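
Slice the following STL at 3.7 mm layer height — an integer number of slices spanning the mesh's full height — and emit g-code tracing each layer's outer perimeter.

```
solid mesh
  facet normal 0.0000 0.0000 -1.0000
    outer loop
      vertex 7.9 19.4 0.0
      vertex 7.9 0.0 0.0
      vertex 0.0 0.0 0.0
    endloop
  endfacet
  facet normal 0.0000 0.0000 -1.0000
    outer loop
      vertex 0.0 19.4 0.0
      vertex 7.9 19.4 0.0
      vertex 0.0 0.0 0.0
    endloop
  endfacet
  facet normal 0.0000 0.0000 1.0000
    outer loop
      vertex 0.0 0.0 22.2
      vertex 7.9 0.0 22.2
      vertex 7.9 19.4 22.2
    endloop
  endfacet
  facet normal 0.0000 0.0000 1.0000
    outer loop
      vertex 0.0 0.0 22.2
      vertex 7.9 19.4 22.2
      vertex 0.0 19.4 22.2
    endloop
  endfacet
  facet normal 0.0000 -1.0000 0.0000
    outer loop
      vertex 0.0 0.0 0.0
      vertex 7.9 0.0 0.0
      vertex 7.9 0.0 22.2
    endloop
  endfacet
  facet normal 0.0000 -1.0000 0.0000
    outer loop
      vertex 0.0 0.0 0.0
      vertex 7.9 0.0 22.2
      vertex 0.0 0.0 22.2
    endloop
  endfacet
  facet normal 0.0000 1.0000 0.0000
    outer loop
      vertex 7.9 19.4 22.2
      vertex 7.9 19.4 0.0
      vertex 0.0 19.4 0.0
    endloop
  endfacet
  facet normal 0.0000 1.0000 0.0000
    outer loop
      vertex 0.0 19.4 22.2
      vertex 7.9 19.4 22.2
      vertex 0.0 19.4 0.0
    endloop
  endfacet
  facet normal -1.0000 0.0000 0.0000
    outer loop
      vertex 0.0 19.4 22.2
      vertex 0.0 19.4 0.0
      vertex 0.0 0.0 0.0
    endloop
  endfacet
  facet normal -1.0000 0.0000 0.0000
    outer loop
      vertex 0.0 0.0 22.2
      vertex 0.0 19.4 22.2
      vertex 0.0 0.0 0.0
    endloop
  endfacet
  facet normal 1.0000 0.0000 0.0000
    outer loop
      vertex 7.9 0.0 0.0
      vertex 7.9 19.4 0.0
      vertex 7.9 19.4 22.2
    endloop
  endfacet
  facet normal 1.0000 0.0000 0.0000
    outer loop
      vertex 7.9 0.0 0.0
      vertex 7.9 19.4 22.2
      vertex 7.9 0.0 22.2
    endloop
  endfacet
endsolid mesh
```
; perimeter-only toolpath
G21 ; units = mm
G90 ; absolute positioning
G28 ; home
; layer 1
G0 Z3.7
G0 X0.0 Y0.0
G1 X7.9 Y0.0
G1 X7.9 Y19.4
G1 X0.0 Y19.4
G1 X0.0 Y0.0
; layer 2
G0 Z7.4
G0 X0.0 Y0.0
G1 X7.9 Y0.0
G1 X7.9 Y19.4
G1 X0.0 Y19.4
G1 X0.0 Y0.0
; layer 3
G0 Z11.1
G0 X0.0 Y0.0
G1 X7.9 Y0.0
G1 X7.9 Y19.4
G1 X0.0 Y19.4
G1 X0.0 Y0.0
; layer 4
G0 Z14.8
G0 X0.0 Y0.0
G1 X7.9 Y0.0
G1 X7.9 Y19.4
G1 X0.0 Y19.4
G1 X0.0 Y0.0
; layer 5
G0 Z18.5
G0 X0.0 Y0.0
G1 X7.9 Y0.0
G1 X7.9 Y19.4
G1 X0.0 Y19.4
G1 X0.0 Y0.0
; layer 6
G0 Z22.2
G0 X0.0 Y0.0
G1 X7.9 Y0.0
G1 X7.9 Y19.4
G1 X0.0 Y19.4
G1 X0.0 Y0.0
M2 ; end

The solid is a rectangular box, roughly 7.9 × 19.4 mm footprint and 22.2 mm tall. Slicing at Δz = 3.7 mm — 6 equal slices spanning the solid's height, so layer i sits at z = i·h/6 — gives 6 non-empty perimeters. Each is a 4-segment closed polygon; G0 lifts to the layer z and rapids to the start vertex, then G1 traces the edges.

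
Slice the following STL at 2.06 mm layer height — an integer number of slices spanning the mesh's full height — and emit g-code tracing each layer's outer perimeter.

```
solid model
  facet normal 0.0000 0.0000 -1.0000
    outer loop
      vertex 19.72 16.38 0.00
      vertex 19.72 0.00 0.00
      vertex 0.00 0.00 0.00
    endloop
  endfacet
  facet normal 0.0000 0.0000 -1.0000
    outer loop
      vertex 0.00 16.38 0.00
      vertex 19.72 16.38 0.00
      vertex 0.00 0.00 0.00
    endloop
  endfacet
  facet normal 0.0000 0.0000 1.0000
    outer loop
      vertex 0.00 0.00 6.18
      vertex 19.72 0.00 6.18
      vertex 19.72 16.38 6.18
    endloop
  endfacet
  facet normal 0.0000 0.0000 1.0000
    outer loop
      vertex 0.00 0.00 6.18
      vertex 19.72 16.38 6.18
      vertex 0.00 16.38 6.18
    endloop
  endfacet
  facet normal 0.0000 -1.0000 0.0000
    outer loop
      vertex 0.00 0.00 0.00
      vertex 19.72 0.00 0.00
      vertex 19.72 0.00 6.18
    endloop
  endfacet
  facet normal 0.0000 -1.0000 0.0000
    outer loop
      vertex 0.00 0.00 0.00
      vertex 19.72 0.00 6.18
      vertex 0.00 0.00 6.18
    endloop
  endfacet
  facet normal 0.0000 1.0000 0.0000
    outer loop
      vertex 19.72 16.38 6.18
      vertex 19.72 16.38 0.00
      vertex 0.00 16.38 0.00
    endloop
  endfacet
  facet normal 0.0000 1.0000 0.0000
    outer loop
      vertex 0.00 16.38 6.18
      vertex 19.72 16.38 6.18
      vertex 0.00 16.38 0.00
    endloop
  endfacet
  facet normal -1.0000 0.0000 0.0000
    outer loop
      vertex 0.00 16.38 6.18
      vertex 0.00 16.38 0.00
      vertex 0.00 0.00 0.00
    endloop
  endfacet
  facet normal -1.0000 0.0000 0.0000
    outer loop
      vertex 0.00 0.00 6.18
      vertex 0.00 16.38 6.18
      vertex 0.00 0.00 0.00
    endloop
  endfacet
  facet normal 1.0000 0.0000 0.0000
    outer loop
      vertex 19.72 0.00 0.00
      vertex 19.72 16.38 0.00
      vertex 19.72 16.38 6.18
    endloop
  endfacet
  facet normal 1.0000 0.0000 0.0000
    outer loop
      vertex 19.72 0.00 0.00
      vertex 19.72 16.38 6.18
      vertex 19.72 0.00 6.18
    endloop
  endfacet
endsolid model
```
; perimeter-only toolpath
G21 ; units = mm
G90 ; absolute positioning
G28 ; home
; layer 1
G0 Z2.06
G0 X0.00 Y0.00
G1 X19.72 Y0.00
G1 X19.72 Y16.38
G1 X0.00 Y16.38
G1 X0.00 Y0.00
; layer 2
G0 Z4.12
G0 X0.00 Y0.00
G1 X19.72 Y0.00
G1 X19.72 Y16.38
G1 X0.00 Y16.38
G1 X0.00 Y0.00
; layer 3
G0 Z6.18
G0 X0.00 Y0.00
G1 X19.72 Y0.00
G1 X19.72 Y16.38
G1 X0.00 Y16.38
G1 X0.00 Y0.00
M2 ; end

The solid is a rectangular box, roughly 19.7 × 16.4 mm footprint and 6.18 mm tall. Slicing at Δz = 2.06 mm — 3 equal slices spanning the solid's height, so layer i sits at z = i·h/3 — gives 3 non-empty perimeters. Each is a 4-segment closed polygon; G0 lifts to the layer z and rapids to the start vertex, then G1 traces the edges.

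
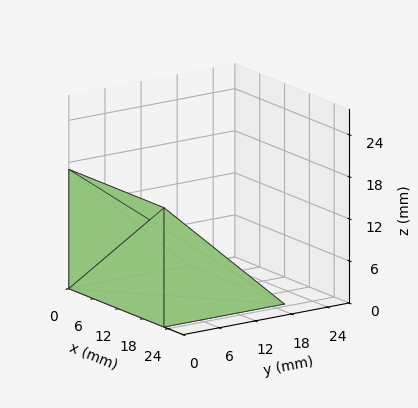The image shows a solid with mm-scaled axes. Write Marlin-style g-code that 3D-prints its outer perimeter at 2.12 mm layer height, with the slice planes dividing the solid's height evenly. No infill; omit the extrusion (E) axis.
Reading the render: the shape is a wedge (ramp): 23 × 20 mm base, rising to 17 mm along the y=0 edge and sloping linearly to z=0 at y=20 (dimensions read to the nearest mm from the axis ticks). For the g-code, the solid's height is divided into equal slices at the stated Δz and each level perimeter traced with G1 moves after a G0 lift.

; perimeter-only toolpath
G21 ; units = mm
G90 ; absolute positioning
G28 ; home
; layer 1
G0 Z2.12
G0 X0.00 Y0.00
G1 X23.00 Y0.00
G1 X23.00 Y17.50
G1 X0.00 Y17.50
G1 X0.00 Y0.00
; layer 2
G0 Z4.25
G0 X0.00 Y0.00
G1 X23.00 Y0.00
G1 X23.00 Y15.00
G1 X0.00 Y15.00
G1 X0.00 Y0.00
; layer 3
G0 Z6.38
G0 X0.00 Y0.00
G1 X23.00 Y0.00
G1 X23.00 Y12.50
G1 X0.00 Y12.50
G1 X0.00 Y0.00
; layer 4
G0 Z8.50
G0 X0.00 Y0.00
G1 X23.00 Y0.00
G1 X23.00 Y10.00
G1 X0.00 Y10.00
G1 X0.00 Y0.00
; layer 5
G0 Z10.62
G0 X0.00 Y0.00
G1 X23.00 Y0.00
G1 X23.00 Y7.50
G1 X0.00 Y7.50
G1 X0.00 Y0.00
; layer 6
G0 Z12.75
G0 X0.00 Y0.00
G1 X23.00 Y0.00
G1 X23.00 Y5.00
G1 X0.00 Y5.00
G1 X0.00 Y0.00
; layer 7
G0 Z14.88
G0 X0.00 Y0.00
G1 X23.00 Y0.00
G1 X23.00 Y2.50
G1 X0.00 Y2.50
G1 X0.00 Y0.00
M2 ; end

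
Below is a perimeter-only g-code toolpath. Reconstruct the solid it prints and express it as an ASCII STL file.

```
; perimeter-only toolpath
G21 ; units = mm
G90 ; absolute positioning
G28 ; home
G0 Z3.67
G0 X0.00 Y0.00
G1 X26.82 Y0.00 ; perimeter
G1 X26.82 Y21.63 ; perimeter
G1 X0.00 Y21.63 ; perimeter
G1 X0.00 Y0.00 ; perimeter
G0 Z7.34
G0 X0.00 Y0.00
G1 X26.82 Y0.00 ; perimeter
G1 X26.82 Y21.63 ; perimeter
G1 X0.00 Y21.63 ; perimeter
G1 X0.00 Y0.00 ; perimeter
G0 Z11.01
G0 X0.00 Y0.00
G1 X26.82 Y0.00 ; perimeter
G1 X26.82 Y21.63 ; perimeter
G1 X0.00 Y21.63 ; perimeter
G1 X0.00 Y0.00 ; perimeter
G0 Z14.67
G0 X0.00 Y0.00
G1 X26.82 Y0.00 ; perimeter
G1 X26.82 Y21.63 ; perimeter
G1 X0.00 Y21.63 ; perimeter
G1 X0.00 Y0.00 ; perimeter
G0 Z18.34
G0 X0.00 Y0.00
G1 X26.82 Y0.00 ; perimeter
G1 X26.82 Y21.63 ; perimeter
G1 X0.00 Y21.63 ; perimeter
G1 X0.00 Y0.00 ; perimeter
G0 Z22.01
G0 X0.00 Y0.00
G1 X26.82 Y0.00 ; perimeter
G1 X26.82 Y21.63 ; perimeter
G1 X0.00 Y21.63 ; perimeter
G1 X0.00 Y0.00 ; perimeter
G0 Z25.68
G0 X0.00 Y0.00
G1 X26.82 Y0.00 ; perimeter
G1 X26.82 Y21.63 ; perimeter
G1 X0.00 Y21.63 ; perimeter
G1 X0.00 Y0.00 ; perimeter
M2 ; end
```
solid part
  facet normal 0.0000 0.0000 -1.0000
    outer loop
      vertex 26.82 21.63 0.00
      vertex 26.82 0.00 0.00
      vertex 0.00 0.00 0.00
    endloop
  endfacet
  facet normal 0.0000 0.0000 -1.0000
    outer loop
      vertex 0.00 21.63 0.00
      vertex 26.82 21.63 0.00
      vertex 0.00 0.00 0.00
    endloop
  endfacet
  facet normal 0.0000 0.0000 1.0000
    outer loop
      vertex 0.00 0.00 25.68
      vertex 26.82 0.00 25.68
      vertex 26.82 21.63 25.68
    endloop
  endfacet
  facet normal 0.0000 0.0000 1.0000
    outer loop
      vertex 0.00 0.00 25.68
      vertex 26.82 21.63 25.68
      vertex 0.00 21.63 25.68
    endloop
  endfacet
  facet normal 0.0000 -1.0000 0.0000
    outer loop
      vertex 0.00 0.00 0.00
      vertex 26.82 0.00 0.00
      vertex 26.82 0.00 25.68
    endloop
  endfacet
  facet normal 0.0000 -1.0000 0.0000
    outer loop
      vertex 0.00 0.00 0.00
      vertex 26.82 0.00 25.68
      vertex 0.00 0.00 25.68
    endloop
  endfacet
  facet normal 0.0000 1.0000 0.0000
    outer loop
      vertex 26.82 21.63 25.68
      vertex 26.82 21.63 0.00
      vertex 0.00 21.63 0.00
    endloop
  endfacet
  facet normal 0.0000 1.0000 0.0000
    outer loop
      vertex 0.00 21.63 25.68
      vertex 26.82 21.63 25.68
      vertex 0.00 21.63 0.00
    endloop
  endfacet
  facet normal -1.0000 0.0000 0.0000
    outer loop
      vertex 0.00 21.63 25.68
      vertex 0.00 21.63 0.00
      vertex 0.00 0.00 0.00
    endloop
  endfacet
  facet normal -1.0000 0.0000 0.0000
    outer loop
      vertex 0.00 0.00 25.68
      vertex 0.00 21.63 25.68
      vertex 0.00 0.00 0.00
    endloop
  endfacet
  facet normal 1.0000 0.0000 0.0000
    outer loop
      vertex 26.82 0.00 0.00
      vertex 26.82 21.63 0.00
      vertex 26.82 21.63 25.68
    endloop
  endfacet
  facet normal 1.0000 0.0000 0.0000
    outer loop
      vertex 26.82 0.00 0.00
      vertex 26.82 21.63 25.68
      vertex 26.82 0.00 25.68
    endloop
  endfacet
endsolid part

The G0 Z moves step by Δz≈3.67 mm. Every layer's G1 loop is the same polygon, so the solid is a straight extrusion of it from z=0 to z≈25.7. Closing with flat bottom and top caps and triangulating gives 12 facets — a rectangular box, roughly 26.8 × 21.6 mm footprint and 25.7 mm tall.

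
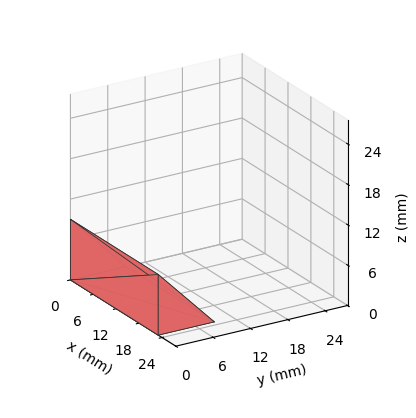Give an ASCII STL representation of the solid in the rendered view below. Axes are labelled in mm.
Reading the render: the shape is a wedge (ramp): 23 × 9 mm base, rising to 9 mm along the y=0 edge and sloping linearly to z=0 at y=9 (dimensions read to the nearest mm from the axis ticks). For the STL, each face is triangulated and given an outward normal.

solid part
  facet normal 0.0000 0.0000 -1.0000
    outer loop
      vertex 23.000 9.000 0.000
      vertex 23.000 0.000 0.000
      vertex 0.000 0.000 0.000
    endloop
  endfacet
  facet normal 0.0000 0.0000 -1.0000
    outer loop
      vertex 0.000 9.000 0.000
      vertex 23.000 9.000 0.000
      vertex 0.000 0.000 0.000
    endloop
  endfacet
  facet normal 0.0000 -1.0000 0.0000
    outer loop
      vertex 0.000 0.000 0.000
      vertex 23.000 0.000 0.000
      vertex 23.000 0.000 9.000
    endloop
  endfacet
  facet normal 0.0000 -1.0000 0.0000
    outer loop
      vertex 0.000 0.000 0.000
      vertex 23.000 0.000 9.000
      vertex 0.000 0.000 9.000
    endloop
  endfacet
  facet normal 0.0000 0.7071 0.7071
    outer loop
      vertex 0.000 0.000 9.000
      vertex 23.000 0.000 9.000
      vertex 23.000 9.000 0.000
    endloop
  endfacet
  facet normal 0.0000 0.7071 0.7071
    outer loop
      vertex 0.000 0.000 9.000
      vertex 23.000 9.000 0.000
      vertex 0.000 9.000 0.000
    endloop
  endfacet
  facet normal -1.0000 0.0000 0.0000
    outer loop
      vertex 0.000 0.000 9.000
      vertex 0.000 9.000 0.000
      vertex 0.000 0.000 0.000
    endloop
  endfacet
  facet normal 1.0000 0.0000 0.0000
    outer loop
      vertex 23.000 0.000 0.000
      vertex 23.000 9.000 0.000
      vertex 23.000 0.000 9.000
    endloop
  endfacet
endsolid part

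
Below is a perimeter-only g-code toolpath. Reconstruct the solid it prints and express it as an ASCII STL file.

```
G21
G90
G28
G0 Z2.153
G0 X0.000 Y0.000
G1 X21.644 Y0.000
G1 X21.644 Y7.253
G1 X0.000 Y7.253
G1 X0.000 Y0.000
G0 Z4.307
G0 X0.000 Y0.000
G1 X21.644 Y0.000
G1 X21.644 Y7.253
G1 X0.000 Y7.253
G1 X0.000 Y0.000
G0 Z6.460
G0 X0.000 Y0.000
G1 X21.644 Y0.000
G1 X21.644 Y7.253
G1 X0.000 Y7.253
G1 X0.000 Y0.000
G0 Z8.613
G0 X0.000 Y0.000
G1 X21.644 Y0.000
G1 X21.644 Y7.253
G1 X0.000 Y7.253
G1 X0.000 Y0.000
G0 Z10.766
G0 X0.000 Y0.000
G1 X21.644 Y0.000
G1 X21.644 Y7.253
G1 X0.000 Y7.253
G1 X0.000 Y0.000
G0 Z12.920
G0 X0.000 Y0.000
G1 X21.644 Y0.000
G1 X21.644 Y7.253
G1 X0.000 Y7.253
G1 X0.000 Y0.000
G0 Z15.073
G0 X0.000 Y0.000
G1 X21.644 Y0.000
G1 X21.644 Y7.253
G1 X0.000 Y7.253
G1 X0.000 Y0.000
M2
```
solid part
  facet normal 0.0000 0.0000 -1.0000
    outer loop
      vertex 21.644 7.253 0.000
      vertex 21.644 0.000 0.000
      vertex 0.000 0.000 0.000
    endloop
  endfacet
  facet normal 0.0000 0.0000 -1.0000
    outer loop
      vertex 0.000 7.253 0.000
      vertex 21.644 7.253 0.000
      vertex 0.000 0.000 0.000
    endloop
  endfacet
  facet normal 0.0000 0.0000 1.0000
    outer loop
      vertex 0.000 0.000 15.073
      vertex 21.644 0.000 15.073
      vertex 21.644 7.253 15.073
    endloop
  endfacet
  facet normal 0.0000 0.0000 1.0000
    outer loop
      vertex 0.000 0.000 15.073
      vertex 21.644 7.253 15.073
      vertex 0.000 7.253 15.073
    endloop
  endfacet
  facet normal 0.0000 -1.0000 0.0000
    outer loop
      vertex 0.000 0.000 0.000
      vertex 21.644 0.000 0.000
      vertex 21.644 0.000 15.073
    endloop
  endfacet
  facet normal 0.0000 -1.0000 0.0000
    outer loop
      vertex 0.000 0.000 0.000
      vertex 21.644 0.000 15.073
      vertex 0.000 0.000 15.073
    endloop
  endfacet
  facet normal 0.0000 1.0000 0.0000
    outer loop
      vertex 21.644 7.253 15.073
      vertex 21.644 7.253 0.000
      vertex 0.000 7.253 0.000
    endloop
  endfacet
  facet normal 0.0000 1.0000 0.0000
    outer loop
      vertex 0.000 7.253 15.073
      vertex 21.644 7.253 15.073
      vertex 0.000 7.253 0.000
    endloop
  endfacet
  facet normal -1.0000 0.0000 0.0000
    outer loop
      vertex 0.000 7.253 15.073
      vertex 0.000 7.253 0.000
      vertex 0.000 0.000 0.000
    endloop
  endfacet
  facet normal -1.0000 0.0000 0.0000
    outer loop
      vertex 0.000 0.000 15.073
      vertex 0.000 7.253 15.073
      vertex 0.000 0.000 0.000
    endloop
  endfacet
  facet normal 1.0000 0.0000 0.0000
    outer loop
      vertex 21.644 0.000 0.000
      vertex 21.644 7.253 0.000
      vertex 21.644 7.253 15.073
    endloop
  endfacet
  facet normal 1.0000 0.0000 0.0000
    outer loop
      vertex 21.644 0.000 0.000
      vertex 21.644 7.253 15.073
      vertex 21.644 0.000 15.073
    endloop
  endfacet
endsolid part

The G0 Z moves step by Δz≈2.153 mm. Every layer's G1 loop is the same polygon, so the solid is a straight extrusion of it from z=0 to z≈15.1. Closing with flat bottom and top caps and triangulating gives 12 facets — a rectangular box, roughly 21.6 × 7.25 mm footprint and 15.1 mm tall.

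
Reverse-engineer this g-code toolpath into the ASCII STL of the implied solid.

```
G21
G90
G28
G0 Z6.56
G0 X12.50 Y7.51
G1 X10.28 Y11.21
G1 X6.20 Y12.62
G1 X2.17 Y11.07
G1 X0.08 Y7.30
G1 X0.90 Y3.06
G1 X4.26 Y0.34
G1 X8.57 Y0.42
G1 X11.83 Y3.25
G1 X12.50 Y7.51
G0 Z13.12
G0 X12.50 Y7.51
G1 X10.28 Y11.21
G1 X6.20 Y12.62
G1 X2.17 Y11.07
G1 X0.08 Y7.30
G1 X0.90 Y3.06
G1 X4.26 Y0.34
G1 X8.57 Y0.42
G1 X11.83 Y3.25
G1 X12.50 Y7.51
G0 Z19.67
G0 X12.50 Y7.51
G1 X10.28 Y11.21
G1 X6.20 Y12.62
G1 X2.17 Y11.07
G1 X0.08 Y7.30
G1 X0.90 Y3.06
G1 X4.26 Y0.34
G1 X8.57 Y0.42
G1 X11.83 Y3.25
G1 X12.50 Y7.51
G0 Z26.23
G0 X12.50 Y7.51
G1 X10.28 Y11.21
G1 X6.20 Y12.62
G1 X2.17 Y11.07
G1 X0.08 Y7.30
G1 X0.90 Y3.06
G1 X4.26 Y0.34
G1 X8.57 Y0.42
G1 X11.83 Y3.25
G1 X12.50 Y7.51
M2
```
solid part
  facet normal 0.0000 0.0000 -1.0000
    outer loop
      vertex 6.20 12.62 0.00
      vertex 10.28 11.21 0.00
      vertex 12.50 7.51 0.00
    endloop
  endfacet
  facet normal 0.0000 0.0000 -1.0000
    outer loop
      vertex 2.17 11.07 0.00
      vertex 6.20 12.62 0.00
      vertex 12.50 7.51 0.00
    endloop
  endfacet
  facet normal 0.0000 0.0000 -1.0000
    outer loop
      vertex 0.08 7.30 0.00
      vertex 2.17 11.07 0.00
      vertex 12.50 7.51 0.00
    endloop
  endfacet
  facet normal 0.0000 0.0000 -1.0000
    outer loop
      vertex 0.90 3.06 0.00
      vertex 0.08 7.30 0.00
      vertex 12.50 7.51 0.00
    endloop
  endfacet
  facet normal 0.0000 0.0000 -1.0000
    outer loop
      vertex 4.26 0.34 0.00
      vertex 0.90 3.06 0.00
      vertex 12.50 7.51 0.00
    endloop
  endfacet
  facet normal 0.0000 0.0000 -1.0000
    outer loop
      vertex 8.57 0.42 0.00
      vertex 4.26 0.34 0.00
      vertex 12.50 7.51 0.00
    endloop
  endfacet
  facet normal 0.0000 0.0000 -1.0000
    outer loop
      vertex 11.83 3.25 0.00
      vertex 8.57 0.42 0.00
      vertex 12.50 7.51 0.00
    endloop
  endfacet
  facet normal 0.0000 0.0000 1.0000
    outer loop
      vertex 12.50 7.51 26.23
      vertex 10.28 11.21 26.23
      vertex 6.20 12.62 26.23
    endloop
  endfacet
  facet normal 0.0000 0.0000 1.0000
    outer loop
      vertex 12.50 7.51 26.23
      vertex 6.20 12.62 26.23
      vertex 2.17 11.07 26.23
    endloop
  endfacet
  facet normal 0.0000 0.0000 1.0000
    outer loop
      vertex 12.50 7.51 26.23
      vertex 2.17 11.07 26.23
      vertex 0.08 7.30 26.23
    endloop
  endfacet
  facet normal 0.0000 0.0000 1.0000
    outer loop
      vertex 12.50 7.51 26.23
      vertex 0.08 7.30 26.23
      vertex 0.90 3.06 26.23
    endloop
  endfacet
  facet normal 0.0000 0.0000 1.0000
    outer loop
      vertex 12.50 7.51 26.23
      vertex 0.90 3.06 26.23
      vertex 4.26 0.34 26.23
    endloop
  endfacet
  facet normal 0.0000 0.0000 1.0000
    outer loop
      vertex 12.50 7.51 26.23
      vertex 4.26 0.34 26.23
      vertex 8.57 0.42 26.23
    endloop
  endfacet
  facet normal 0.0000 0.0000 1.0000
    outer loop
      vertex 12.50 7.51 26.23
      vertex 8.57 0.42 26.23
      vertex 11.83 3.25 26.23
    endloop
  endfacet
  facet normal 0.8575 0.5145 0.0000
    outer loop
      vertex 12.50 7.51 0.00
      vertex 10.28 11.21 0.00
      vertex 10.28 11.21 26.23
    endloop
  endfacet
  facet normal 0.8575 0.5145 0.0000
    outer loop
      vertex 12.50 7.51 0.00
      vertex 10.28 11.21 26.23
      vertex 12.50 7.51 26.23
    endloop
  endfacet
  facet normal 0.3266 0.9452 0.0000
    outer loop
      vertex 10.28 11.21 0.00
      vertex 6.20 12.62 0.00
      vertex 6.20 12.62 26.23
    endloop
  endfacet
  facet normal 0.3266 0.9452 0.0000
    outer loop
      vertex 10.28 11.21 0.00
      vertex 6.20 12.62 26.23
      vertex 10.28 11.21 26.23
    endloop
  endfacet
  facet normal -0.3590 0.9333 0.0000
    outer loop
      vertex 6.20 12.62 0.00
      vertex 2.17 11.07 0.00
      vertex 2.17 11.07 26.23
    endloop
  endfacet
  facet normal -0.3590 0.9333 0.0000
    outer loop
      vertex 6.20 12.62 0.00
      vertex 2.17 11.07 26.23
      vertex 6.20 12.62 26.23
    endloop
  endfacet
  facet normal -0.8746 0.4849 0.0000
    outer loop
      vertex 2.17 11.07 0.00
      vertex 0.08 7.30 0.00
      vertex 0.08 7.30 26.23
    endloop
  endfacet
  facet normal -0.8746 0.4849 0.0000
    outer loop
      vertex 2.17 11.07 0.00
      vertex 0.08 7.30 26.23
      vertex 2.17 11.07 26.23
    endloop
  endfacet
  facet normal -0.9818 -0.1899 0.0000
    outer loop
      vertex 0.08 7.30 0.00
      vertex 0.90 3.06 0.00
      vertex 0.90 3.06 26.23
    endloop
  endfacet
  facet normal -0.9818 -0.1899 0.0000
    outer loop
      vertex 0.08 7.30 0.00
      vertex 0.90 3.06 26.23
      vertex 0.08 7.30 26.23
    endloop
  endfacet
  facet normal -0.6292 -0.7772 0.0000
    outer loop
      vertex 0.90 3.06 0.00
      vertex 4.26 0.34 0.00
      vertex 4.26 0.34 26.23
    endloop
  endfacet
  facet normal -0.6292 -0.7772 0.0000
    outer loop
      vertex 0.90 3.06 0.00
      vertex 4.26 0.34 26.23
      vertex 0.90 3.06 26.23
    endloop
  endfacet
  facet normal 0.0186 -0.9998 0.0000
    outer loop
      vertex 4.26 0.34 0.00
      vertex 8.57 0.42 0.00
      vertex 8.57 0.42 26.23
    endloop
  endfacet
  facet normal 0.0186 -0.9998 0.0000
    outer loop
      vertex 4.26 0.34 0.00
      vertex 8.57 0.42 26.23
      vertex 4.26 0.34 26.23
    endloop
  endfacet
  facet normal 0.6555 -0.7552 0.0000
    outer loop
      vertex 8.57 0.42 0.00
      vertex 11.83 3.25 0.00
      vertex 11.83 3.25 26.23
    endloop
  endfacet
  facet normal 0.6555 -0.7552 0.0000
    outer loop
      vertex 8.57 0.42 0.00
      vertex 11.83 3.25 26.23
      vertex 8.57 0.42 26.23
    endloop
  endfacet
  facet normal 0.9879 -0.1554 0.0000
    outer loop
      vertex 11.83 3.25 0.00
      vertex 12.50 7.51 0.00
      vertex 12.50 7.51 26.23
    endloop
  endfacet
  facet normal 0.9879 -0.1554 0.0000
    outer loop
      vertex 11.83 3.25 0.00
      vertex 12.50 7.51 26.23
      vertex 11.83 3.25 26.23
    endloop
  endfacet
endsolid part

The G0 Z moves step by Δz≈6.56 mm. Every layer's G1 loop is the same polygon, so the solid is a straight extrusion of it from z=0 to z≈26.2. Closing with flat bottom and top caps and triangulating gives 32 facets — a regular 9-sided prism (a cylinder approximated with 9 flat sides), circumscribed radius ≈ 6.31 mm, height ≈ 26.2 mm.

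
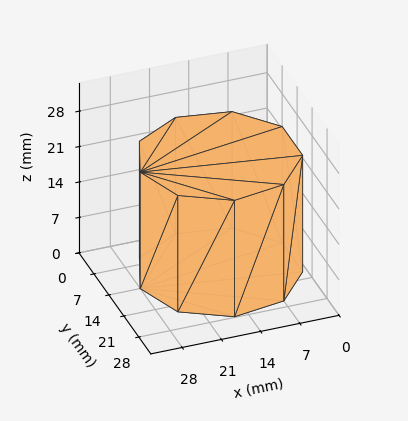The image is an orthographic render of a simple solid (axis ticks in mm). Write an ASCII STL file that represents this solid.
Reading the render: the shape is a regular 9-sided prism (a cylinder approximated with 9 flat sides), circumscribed radius ≈ 14 mm, height ≈ 23 mm (dimensions read to the nearest mm from the axis ticks). For the STL, each face is triangulated and given an outward normal.

solid part
  facet normal 0.0000 0.0000 -1.0000
    outer loop
      vertex 16.43 27.79 0.00
      vertex 24.72 23.00 0.00
      vertex 28.00 14.00 0.00
    endloop
  endfacet
  facet normal 0.0000 0.0000 -1.0000
    outer loop
      vertex 7.00 26.12 0.00
      vertex 16.43 27.79 0.00
      vertex 28.00 14.00 0.00
    endloop
  endfacet
  facet normal 0.0000 0.0000 -1.0000
    outer loop
      vertex 0.84 18.79 0.00
      vertex 7.00 26.12 0.00
      vertex 28.00 14.00 0.00
    endloop
  endfacet
  facet normal 0.0000 0.0000 -1.0000
    outer loop
      vertex 0.84 9.21 0.00
      vertex 0.84 18.79 0.00
      vertex 28.00 14.00 0.00
    endloop
  endfacet
  facet normal 0.0000 0.0000 -1.0000
    outer loop
      vertex 7.00 1.88 0.00
      vertex 0.84 9.21 0.00
      vertex 28.00 14.00 0.00
    endloop
  endfacet
  facet normal 0.0000 0.0000 -1.0000
    outer loop
      vertex 16.43 0.21 0.00
      vertex 7.00 1.88 0.00
      vertex 28.00 14.00 0.00
    endloop
  endfacet
  facet normal 0.0000 0.0000 -1.0000
    outer loop
      vertex 24.72 5.00 0.00
      vertex 16.43 0.21 0.00
      vertex 28.00 14.00 0.00
    endloop
  endfacet
  facet normal 0.0000 0.0000 1.0000
    outer loop
      vertex 28.00 14.00 23.00
      vertex 24.72 23.00 23.00
      vertex 16.43 27.79 23.00
    endloop
  endfacet
  facet normal 0.0000 0.0000 1.0000
    outer loop
      vertex 28.00 14.00 23.00
      vertex 16.43 27.79 23.00
      vertex 7.00 26.12 23.00
    endloop
  endfacet
  facet normal 0.0000 0.0000 1.0000
    outer loop
      vertex 28.00 14.00 23.00
      vertex 7.00 26.12 23.00
      vertex 0.84 18.79 23.00
    endloop
  endfacet
  facet normal 0.0000 0.0000 1.0000
    outer loop
      vertex 28.00 14.00 23.00
      vertex 0.84 18.79 23.00
      vertex 0.84 9.21 23.00
    endloop
  endfacet
  facet normal 0.0000 0.0000 1.0000
    outer loop
      vertex 28.00 14.00 23.00
      vertex 0.84 9.21 23.00
      vertex 7.00 1.88 23.00
    endloop
  endfacet
  facet normal 0.0000 0.0000 1.0000
    outer loop
      vertex 28.00 14.00 23.00
      vertex 7.00 1.88 23.00
      vertex 16.43 0.21 23.00
    endloop
  endfacet
  facet normal 0.0000 0.0000 1.0000
    outer loop
      vertex 28.00 14.00 23.00
      vertex 16.43 0.21 23.00
      vertex 24.72 5.00 23.00
    endloop
  endfacet
  facet normal 0.9395 0.3424 0.0000
    outer loop
      vertex 28.00 14.00 0.00
      vertex 24.72 23.00 0.00
      vertex 24.72 23.00 23.00
    endloop
  endfacet
  facet normal 0.9395 0.3424 0.0000
    outer loop
      vertex 28.00 14.00 0.00
      vertex 24.72 23.00 23.00
      vertex 28.00 14.00 23.00
    endloop
  endfacet
  facet normal 0.5003 0.8659 0.0000
    outer loop
      vertex 24.72 23.00 0.00
      vertex 16.43 27.79 0.00
      vertex 16.43 27.79 23.00
    endloop
  endfacet
  facet normal 0.5003 0.8659 0.0000
    outer loop
      vertex 24.72 23.00 0.00
      vertex 16.43 27.79 23.00
      vertex 24.72 23.00 23.00
    endloop
  endfacet
  facet normal -0.1744 0.9847 0.0000
    outer loop
      vertex 16.43 27.79 0.00
      vertex 7.00 26.12 0.00
      vertex 7.00 26.12 23.00
    endloop
  endfacet
  facet normal -0.1744 0.9847 0.0000
    outer loop
      vertex 16.43 27.79 0.00
      vertex 7.00 26.12 23.00
      vertex 16.43 27.79 23.00
    endloop
  endfacet
  facet normal -0.7656 0.6434 0.0000
    outer loop
      vertex 7.00 26.12 0.00
      vertex 0.84 18.79 0.00
      vertex 0.84 18.79 23.00
    endloop
  endfacet
  facet normal -0.7656 0.6434 0.0000
    outer loop
      vertex 7.00 26.12 0.00
      vertex 0.84 18.79 23.00
      vertex 7.00 26.12 23.00
    endloop
  endfacet
  facet normal -1.0000 0.0000 0.0000
    outer loop
      vertex 0.84 18.79 0.00
      vertex 0.84 9.21 0.00
      vertex 0.84 9.21 23.00
    endloop
  endfacet
  facet normal -1.0000 0.0000 0.0000
    outer loop
      vertex 0.84 18.79 0.00
      vertex 0.84 9.21 23.00
      vertex 0.84 18.79 23.00
    endloop
  endfacet
  facet normal -0.7656 -0.6434 0.0000
    outer loop
      vertex 0.84 9.21 0.00
      vertex 7.00 1.88 0.00
      vertex 7.00 1.88 23.00
    endloop
  endfacet
  facet normal -0.7656 -0.6434 0.0000
    outer loop
      vertex 0.84 9.21 0.00
      vertex 7.00 1.88 23.00
      vertex 0.84 9.21 23.00
    endloop
  endfacet
  facet normal -0.1744 -0.9847 0.0000
    outer loop
      vertex 7.00 1.88 0.00
      vertex 16.43 0.21 0.00
      vertex 16.43 0.21 23.00
    endloop
  endfacet
  facet normal -0.1744 -0.9847 0.0000
    outer loop
      vertex 7.00 1.88 0.00
      vertex 16.43 0.21 23.00
      vertex 7.00 1.88 23.00
    endloop
  endfacet
  facet normal 0.5003 -0.8659 0.0000
    outer loop
      vertex 16.43 0.21 0.00
      vertex 24.72 5.00 0.00
      vertex 24.72 5.00 23.00
    endloop
  endfacet
  facet normal 0.5003 -0.8659 0.0000
    outer loop
      vertex 16.43 0.21 0.00
      vertex 24.72 5.00 23.00
      vertex 16.43 0.21 23.00
    endloop
  endfacet
  facet normal 0.9395 -0.3424 0.0000
    outer loop
      vertex 24.72 5.00 0.00
      vertex 28.00 14.00 0.00
      vertex 28.00 14.00 23.00
    endloop
  endfacet
  facet normal 0.9395 -0.3424 0.0000
    outer loop
      vertex 24.72 5.00 0.00
      vertex 28.00 14.00 23.00
      vertex 24.72 5.00 23.00
    endloop
  endfacet
endsolid part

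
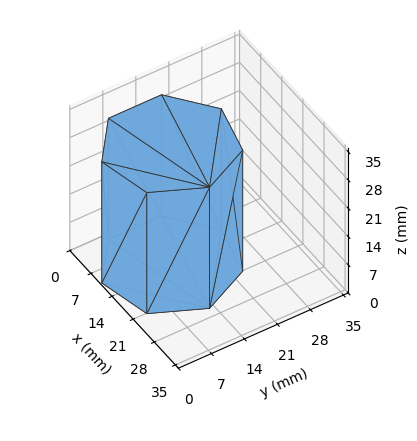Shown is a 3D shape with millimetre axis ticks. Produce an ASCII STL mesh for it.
Reading the render: the shape is a regular 7-sided prism (a cylinder approximated with 7 flat sides), circumscribed radius ≈ 13 mm, height ≈ 30 mm (dimensions read to the nearest mm from the axis ticks). For the STL, each face is triangulated and given an outward normal.

solid part
  facet normal 0.0000 0.0000 -1.0000
    outer loop
      vertex 10.107 25.674 0.000
      vertex 21.105 23.164 0.000
      vertex 26.000 13.000 0.000
    endloop
  endfacet
  facet normal 0.0000 0.0000 -1.0000
    outer loop
      vertex 1.287 18.640 0.000
      vertex 10.107 25.674 0.000
      vertex 26.000 13.000 0.000
    endloop
  endfacet
  facet normal 0.0000 0.0000 -1.0000
    outer loop
      vertex 1.287 7.360 0.000
      vertex 1.287 18.640 0.000
      vertex 26.000 13.000 0.000
    endloop
  endfacet
  facet normal 0.0000 0.0000 -1.0000
    outer loop
      vertex 10.107 0.326 0.000
      vertex 1.287 7.360 0.000
      vertex 26.000 13.000 0.000
    endloop
  endfacet
  facet normal 0.0000 0.0000 -1.0000
    outer loop
      vertex 21.105 2.836 0.000
      vertex 10.107 0.326 0.000
      vertex 26.000 13.000 0.000
    endloop
  endfacet
  facet normal 0.0000 0.0000 1.0000
    outer loop
      vertex 26.000 13.000 30.000
      vertex 21.105 23.164 30.000
      vertex 10.107 25.674 30.000
    endloop
  endfacet
  facet normal 0.0000 0.0000 1.0000
    outer loop
      vertex 26.000 13.000 30.000
      vertex 10.107 25.674 30.000
      vertex 1.287 18.640 30.000
    endloop
  endfacet
  facet normal 0.0000 0.0000 1.0000
    outer loop
      vertex 26.000 13.000 30.000
      vertex 1.287 18.640 30.000
      vertex 1.287 7.360 30.000
    endloop
  endfacet
  facet normal 0.0000 0.0000 1.0000
    outer loop
      vertex 26.000 13.000 30.000
      vertex 1.287 7.360 30.000
      vertex 10.107 0.326 30.000
    endloop
  endfacet
  facet normal 0.0000 0.0000 1.0000
    outer loop
      vertex 26.000 13.000 30.000
      vertex 10.107 0.326 30.000
      vertex 21.105 2.836 30.000
    endloop
  endfacet
  facet normal 0.9010 0.4339 0.0000
    outer loop
      vertex 26.000 13.000 0.000
      vertex 21.105 23.164 0.000
      vertex 21.105 23.164 30.000
    endloop
  endfacet
  facet normal 0.9010 0.4339 0.0000
    outer loop
      vertex 26.000 13.000 0.000
      vertex 21.105 23.164 30.000
      vertex 26.000 13.000 30.000
    endloop
  endfacet
  facet normal 0.2225 0.9749 0.0000
    outer loop
      vertex 21.105 23.164 0.000
      vertex 10.107 25.674 0.000
      vertex 10.107 25.674 30.000
    endloop
  endfacet
  facet normal 0.2225 0.9749 0.0000
    outer loop
      vertex 21.105 23.164 0.000
      vertex 10.107 25.674 30.000
      vertex 21.105 23.164 30.000
    endloop
  endfacet
  facet normal -0.6235 0.7818 0.0000
    outer loop
      vertex 10.107 25.674 0.000
      vertex 1.287 18.640 0.000
      vertex 1.287 18.640 30.000
    endloop
  endfacet
  facet normal -0.6235 0.7818 0.0000
    outer loop
      vertex 10.107 25.674 0.000
      vertex 1.287 18.640 30.000
      vertex 10.107 25.674 30.000
    endloop
  endfacet
  facet normal -1.0000 0.0000 0.0000
    outer loop
      vertex 1.287 18.640 0.000
      vertex 1.287 7.360 0.000
      vertex 1.287 7.360 30.000
    endloop
  endfacet
  facet normal -1.0000 0.0000 0.0000
    outer loop
      vertex 1.287 18.640 0.000
      vertex 1.287 7.360 30.000
      vertex 1.287 18.640 30.000
    endloop
  endfacet
  facet normal -0.6235 -0.7818 0.0000
    outer loop
      vertex 1.287 7.360 0.000
      vertex 10.107 0.326 0.000
      vertex 10.107 0.326 30.000
    endloop
  endfacet
  facet normal -0.6235 -0.7818 0.0000
    outer loop
      vertex 1.287 7.360 0.000
      vertex 10.107 0.326 30.000
      vertex 1.287 7.360 30.000
    endloop
  endfacet
  facet normal 0.2225 -0.9749 0.0000
    outer loop
      vertex 10.107 0.326 0.000
      vertex 21.105 2.836 0.000
      vertex 21.105 2.836 30.000
    endloop
  endfacet
  facet normal 0.2225 -0.9749 0.0000
    outer loop
      vertex 10.107 0.326 0.000
      vertex 21.105 2.836 30.000
      vertex 10.107 0.326 30.000
    endloop
  endfacet
  facet normal 0.9010 -0.4339 0.0000
    outer loop
      vertex 21.105 2.836 0.000
      vertex 26.000 13.000 0.000
      vertex 26.000 13.000 30.000
    endloop
  endfacet
  facet normal 0.9010 -0.4339 0.0000
    outer loop
      vertex 21.105 2.836 0.000
      vertex 26.000 13.000 30.000
      vertex 21.105 2.836 30.000
    endloop
  endfacet
endsolid part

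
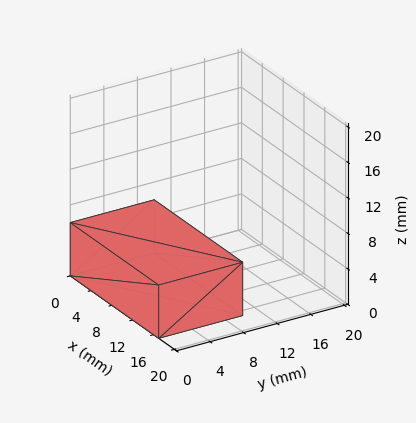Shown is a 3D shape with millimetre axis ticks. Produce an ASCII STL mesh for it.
Reading the render: the shape is a rectangular box, roughly 17 × 10 mm footprint and 6 mm tall (dimensions read to the nearest mm from the axis ticks). For the STL, each face is triangulated and given an outward normal.

solid part
  facet normal 0.0000 0.0000 -1.0000
    outer loop
      vertex 17.00 10.00 0.00
      vertex 17.00 0.00 0.00
      vertex 0.00 0.00 0.00
    endloop
  endfacet
  facet normal 0.0000 0.0000 -1.0000
    outer loop
      vertex 0.00 10.00 0.00
      vertex 17.00 10.00 0.00
      vertex 0.00 0.00 0.00
    endloop
  endfacet
  facet normal 0.0000 0.0000 1.0000
    outer loop
      vertex 0.00 0.00 6.00
      vertex 17.00 0.00 6.00
      vertex 17.00 10.00 6.00
    endloop
  endfacet
  facet normal 0.0000 0.0000 1.0000
    outer loop
      vertex 0.00 0.00 6.00
      vertex 17.00 10.00 6.00
      vertex 0.00 10.00 6.00
    endloop
  endfacet
  facet normal 0.0000 -1.0000 0.0000
    outer loop
      vertex 0.00 0.00 0.00
      vertex 17.00 0.00 0.00
      vertex 17.00 0.00 6.00
    endloop
  endfacet
  facet normal 0.0000 -1.0000 0.0000
    outer loop
      vertex 0.00 0.00 0.00
      vertex 17.00 0.00 6.00
      vertex 0.00 0.00 6.00
    endloop
  endfacet
  facet normal 0.0000 1.0000 0.0000
    outer loop
      vertex 17.00 10.00 6.00
      vertex 17.00 10.00 0.00
      vertex 0.00 10.00 0.00
    endloop
  endfacet
  facet normal 0.0000 1.0000 0.0000
    outer loop
      vertex 0.00 10.00 6.00
      vertex 17.00 10.00 6.00
      vertex 0.00 10.00 0.00
    endloop
  endfacet
  facet normal -1.0000 0.0000 0.0000
    outer loop
      vertex 0.00 10.00 6.00
      vertex 0.00 10.00 0.00
      vertex 0.00 0.00 0.00
    endloop
  endfacet
  facet normal -1.0000 0.0000 0.0000
    outer loop
      vertex 0.00 0.00 6.00
      vertex 0.00 10.00 6.00
      vertex 0.00 0.00 0.00
    endloop
  endfacet
  facet normal 1.0000 0.0000 0.0000
    outer loop
      vertex 17.00 0.00 0.00
      vertex 17.00 10.00 0.00
      vertex 17.00 10.00 6.00
    endloop
  endfacet
  facet normal 1.0000 0.0000 0.0000
    outer loop
      vertex 17.00 0.00 0.00
      vertex 17.00 10.00 6.00
      vertex 17.00 0.00 6.00
    endloop
  endfacet
endsolid part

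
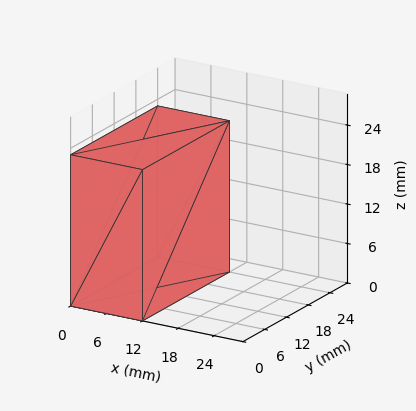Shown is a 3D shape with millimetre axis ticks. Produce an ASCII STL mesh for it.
Reading the render: the shape is a rectangular box, roughly 12 × 24 mm footprint and 23 mm tall (dimensions read to the nearest mm from the axis ticks). For the STL, each face is triangulated and given an outward normal.

solid part
  facet normal 0.0000 0.0000 -1.0000
    outer loop
      vertex 12.000 24.000 0.000
      vertex 12.000 0.000 0.000
      vertex 0.000 0.000 0.000
    endloop
  endfacet
  facet normal 0.0000 0.0000 -1.0000
    outer loop
      vertex 0.000 24.000 0.000
      vertex 12.000 24.000 0.000
      vertex 0.000 0.000 0.000
    endloop
  endfacet
  facet normal 0.0000 0.0000 1.0000
    outer loop
      vertex 0.000 0.000 23.000
      vertex 12.000 0.000 23.000
      vertex 12.000 24.000 23.000
    endloop
  endfacet
  facet normal 0.0000 0.0000 1.0000
    outer loop
      vertex 0.000 0.000 23.000
      vertex 12.000 24.000 23.000
      vertex 0.000 24.000 23.000
    endloop
  endfacet
  facet normal 0.0000 -1.0000 0.0000
    outer loop
      vertex 0.000 0.000 0.000
      vertex 12.000 0.000 0.000
      vertex 12.000 0.000 23.000
    endloop
  endfacet
  facet normal 0.0000 -1.0000 0.0000
    outer loop
      vertex 0.000 0.000 0.000
      vertex 12.000 0.000 23.000
      vertex 0.000 0.000 23.000
    endloop
  endfacet
  facet normal 0.0000 1.0000 0.0000
    outer loop
      vertex 12.000 24.000 23.000
      vertex 12.000 24.000 0.000
      vertex 0.000 24.000 0.000
    endloop
  endfacet
  facet normal 0.0000 1.0000 0.0000
    outer loop
      vertex 0.000 24.000 23.000
      vertex 12.000 24.000 23.000
      vertex 0.000 24.000 0.000
    endloop
  endfacet
  facet normal -1.0000 0.0000 0.0000
    outer loop
      vertex 0.000 24.000 23.000
      vertex 0.000 24.000 0.000
      vertex 0.000 0.000 0.000
    endloop
  endfacet
  facet normal -1.0000 0.0000 0.0000
    outer loop
      vertex 0.000 0.000 23.000
      vertex 0.000 24.000 23.000
      vertex 0.000 0.000 0.000
    endloop
  endfacet
  facet normal 1.0000 0.0000 0.0000
    outer loop
      vertex 12.000 0.000 0.000
      vertex 12.000 24.000 0.000
      vertex 12.000 24.000 23.000
    endloop
  endfacet
  facet normal 1.0000 0.0000 0.0000
    outer loop
      vertex 12.000 0.000 0.000
      vertex 12.000 24.000 23.000
      vertex 12.000 0.000 23.000
    endloop
  endfacet
endsolid part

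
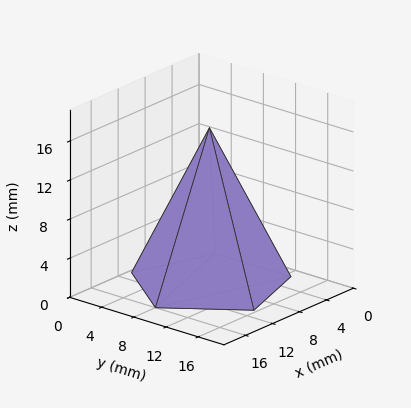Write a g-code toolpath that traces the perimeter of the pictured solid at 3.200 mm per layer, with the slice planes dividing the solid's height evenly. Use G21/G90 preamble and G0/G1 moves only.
Reading the render: the shape is a regular 5-sided pyramid, base circumscribed radius ≈ 8 mm, apex at z ≈ 16 mm (dimensions read to the nearest mm from the axis ticks). For the g-code, the solid's height is divided into equal slices at the stated Δz and each level perimeter traced with G1 moves after a G0 lift.

; perimeter-only toolpath
G21 ; units = mm
G90 ; absolute positioning
G28 ; home
; layer 1
G0 Z3.200
G0 X14.400 Y8.000
G1 X9.978 Y14.086
G1 X2.822 Y11.762
G1 X2.822 Y4.238
G1 X9.978 Y1.914
G1 X14.400 Y8.000
; layer 2
G0 Z6.400
G0 X12.800 Y8.000
G1 X9.483 Y12.565
G1 X4.117 Y10.821
G1 X4.117 Y5.179
G1 X9.483 Y3.435
G1 X12.800 Y8.000
; layer 3
G0 Z9.600
G0 X11.200 Y8.000
G1 X8.989 Y11.043
G1 X5.411 Y9.881
G1 X5.411 Y6.119
G1 X8.989 Y4.957
G1 X11.200 Y8.000
; layer 4
G0 Z12.800
G0 X9.600 Y8.000
G1 X8.494 Y9.522
G1 X6.706 Y8.940
G1 X6.706 Y7.060
G1 X8.494 Y6.478
G1 X9.600 Y8.000
M2 ; end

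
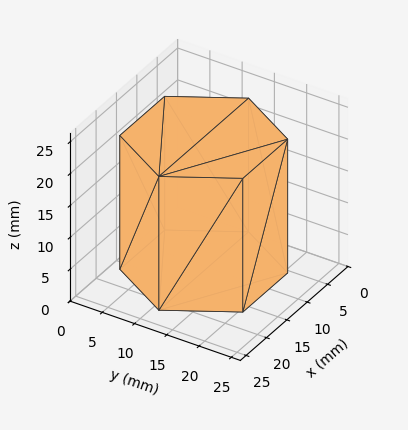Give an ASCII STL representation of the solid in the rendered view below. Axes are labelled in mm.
Reading the render: the shape is a regular 6-sided prism (a cylinder approximated with 6 flat sides), circumscribed radius ≈ 11 mm, height ≈ 21 mm (dimensions read to the nearest mm from the axis ticks). For the STL, each face is triangulated and given an outward normal.

solid part
  facet normal 0.0000 0.0000 -1.0000
    outer loop
      vertex 5.50 20.53 0.00
      vertex 16.50 20.53 0.00
      vertex 22.00 11.00 0.00
    endloop
  endfacet
  facet normal 0.0000 0.0000 -1.0000
    outer loop
      vertex 0.00 11.00 0.00
      vertex 5.50 20.53 0.00
      vertex 22.00 11.00 0.00
    endloop
  endfacet
  facet normal 0.0000 0.0000 -1.0000
    outer loop
      vertex 5.50 1.47 0.00
      vertex 0.00 11.00 0.00
      vertex 22.00 11.00 0.00
    endloop
  endfacet
  facet normal 0.0000 0.0000 -1.0000
    outer loop
      vertex 16.50 1.47 0.00
      vertex 5.50 1.47 0.00
      vertex 22.00 11.00 0.00
    endloop
  endfacet
  facet normal 0.0000 0.0000 1.0000
    outer loop
      vertex 22.00 11.00 21.00
      vertex 16.50 20.53 21.00
      vertex 5.50 20.53 21.00
    endloop
  endfacet
  facet normal 0.0000 0.0000 1.0000
    outer loop
      vertex 22.00 11.00 21.00
      vertex 5.50 20.53 21.00
      vertex 0.00 11.00 21.00
    endloop
  endfacet
  facet normal 0.0000 0.0000 1.0000
    outer loop
      vertex 22.00 11.00 21.00
      vertex 0.00 11.00 21.00
      vertex 5.50 1.47 21.00
    endloop
  endfacet
  facet normal 0.0000 0.0000 1.0000
    outer loop
      vertex 22.00 11.00 21.00
      vertex 5.50 1.47 21.00
      vertex 16.50 1.47 21.00
    endloop
  endfacet
  facet normal 0.8661 0.4999 0.0000
    outer loop
      vertex 22.00 11.00 0.00
      vertex 16.50 20.53 0.00
      vertex 16.50 20.53 21.00
    endloop
  endfacet
  facet normal 0.8661 0.4999 0.0000
    outer loop
      vertex 22.00 11.00 0.00
      vertex 16.50 20.53 21.00
      vertex 22.00 11.00 21.00
    endloop
  endfacet
  facet normal 0.0000 1.0000 0.0000
    outer loop
      vertex 16.50 20.53 0.00
      vertex 5.50 20.53 0.00
      vertex 5.50 20.53 21.00
    endloop
  endfacet
  facet normal 0.0000 1.0000 0.0000
    outer loop
      vertex 16.50 20.53 0.00
      vertex 5.50 20.53 21.00
      vertex 16.50 20.53 21.00
    endloop
  endfacet
  facet normal -0.8661 0.4999 0.0000
    outer loop
      vertex 5.50 20.53 0.00
      vertex 0.00 11.00 0.00
      vertex 0.00 11.00 21.00
    endloop
  endfacet
  facet normal -0.8661 0.4999 0.0000
    outer loop
      vertex 5.50 20.53 0.00
      vertex 0.00 11.00 21.00
      vertex 5.50 20.53 21.00
    endloop
  endfacet
  facet normal -0.8661 -0.4999 0.0000
    outer loop
      vertex 0.00 11.00 0.00
      vertex 5.50 1.47 0.00
      vertex 5.50 1.47 21.00
    endloop
  endfacet
  facet normal -0.8661 -0.4999 0.0000
    outer loop
      vertex 0.00 11.00 0.00
      vertex 5.50 1.47 21.00
      vertex 0.00 11.00 21.00
    endloop
  endfacet
  facet normal 0.0000 -1.0000 0.0000
    outer loop
      vertex 5.50 1.47 0.00
      vertex 16.50 1.47 0.00
      vertex 16.50 1.47 21.00
    endloop
  endfacet
  facet normal 0.0000 -1.0000 0.0000
    outer loop
      vertex 5.50 1.47 0.00
      vertex 16.50 1.47 21.00
      vertex 5.50 1.47 21.00
    endloop
  endfacet
  facet normal 0.8661 -0.4999 0.0000
    outer loop
      vertex 16.50 1.47 0.00
      vertex 22.00 11.00 0.00
      vertex 22.00 11.00 21.00
    endloop
  endfacet
  facet normal 0.8661 -0.4999 0.0000
    outer loop
      vertex 16.50 1.47 0.00
      vertex 22.00 11.00 21.00
      vertex 16.50 1.47 21.00
    endloop
  endfacet
endsolid part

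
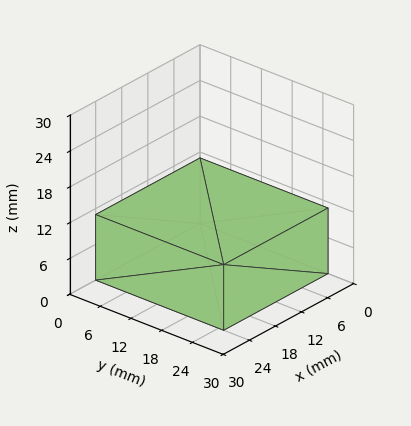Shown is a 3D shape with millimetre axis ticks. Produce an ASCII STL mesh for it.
Reading the render: the shape is a rectangular box, roughly 24 × 25 mm footprint and 11 mm tall (dimensions read to the nearest mm from the axis ticks). For the STL, each face is triangulated and given an outward normal.

solid part
  facet normal 0.0000 0.0000 -1.0000
    outer loop
      vertex 24.0 25.0 0.0
      vertex 24.0 0.0 0.0
      vertex 0.0 0.0 0.0
    endloop
  endfacet
  facet normal 0.0000 0.0000 -1.0000
    outer loop
      vertex 0.0 25.0 0.0
      vertex 24.0 25.0 0.0
      vertex 0.0 0.0 0.0
    endloop
  endfacet
  facet normal 0.0000 0.0000 1.0000
    outer loop
      vertex 0.0 0.0 11.0
      vertex 24.0 0.0 11.0
      vertex 24.0 25.0 11.0
    endloop
  endfacet
  facet normal 0.0000 0.0000 1.0000
    outer loop
      vertex 0.0 0.0 11.0
      vertex 24.0 25.0 11.0
      vertex 0.0 25.0 11.0
    endloop
  endfacet
  facet normal 0.0000 -1.0000 0.0000
    outer loop
      vertex 0.0 0.0 0.0
      vertex 24.0 0.0 0.0
      vertex 24.0 0.0 11.0
    endloop
  endfacet
  facet normal 0.0000 -1.0000 0.0000
    outer loop
      vertex 0.0 0.0 0.0
      vertex 24.0 0.0 11.0
      vertex 0.0 0.0 11.0
    endloop
  endfacet
  facet normal 0.0000 1.0000 0.0000
    outer loop
      vertex 24.0 25.0 11.0
      vertex 24.0 25.0 0.0
      vertex 0.0 25.0 0.0
    endloop
  endfacet
  facet normal 0.0000 1.0000 0.0000
    outer loop
      vertex 0.0 25.0 11.0
      vertex 24.0 25.0 11.0
      vertex 0.0 25.0 0.0
    endloop
  endfacet
  facet normal -1.0000 0.0000 0.0000
    outer loop
      vertex 0.0 25.0 11.0
      vertex 0.0 25.0 0.0
      vertex 0.0 0.0 0.0
    endloop
  endfacet
  facet normal -1.0000 0.0000 0.0000
    outer loop
      vertex 0.0 0.0 11.0
      vertex 0.0 25.0 11.0
      vertex 0.0 0.0 0.0
    endloop
  endfacet
  facet normal 1.0000 0.0000 0.0000
    outer loop
      vertex 24.0 0.0 0.0
      vertex 24.0 25.0 0.0
      vertex 24.0 25.0 11.0
    endloop
  endfacet
  facet normal 1.0000 0.0000 0.0000
    outer loop
      vertex 24.0 0.0 0.0
      vertex 24.0 25.0 11.0
      vertex 24.0 0.0 11.0
    endloop
  endfacet
endsolid part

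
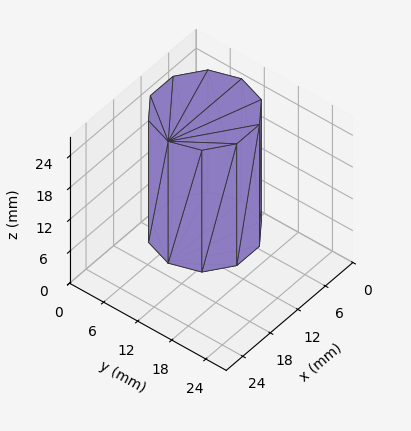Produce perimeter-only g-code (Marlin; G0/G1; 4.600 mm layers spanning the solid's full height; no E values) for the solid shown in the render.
Reading the render: the shape is a regular 10-sided prism (a cylinder approximated with 10 flat sides), circumscribed radius ≈ 8 mm, height ≈ 23 mm (dimensions read to the nearest mm from the axis ticks). For the g-code, the solid's height is divided into equal slices at the stated Δz and each level perimeter traced with G1 moves after a G0 lift.

; perimeter-only toolpath
G21 ; units = mm
G90 ; absolute positioning
G28 ; home
; layer 1
G0 Z4.600
G0 X16.000 Y8.000
G1 X14.472 Y12.702
G1 X10.472 Y15.608
G1 X5.528 Y15.608
G1 X1.528 Y12.702
G1 X0.000 Y8.000
G1 X1.528 Y3.298
G1 X5.528 Y0.392
G1 X10.472 Y0.392
G1 X14.472 Y3.298
G1 X16.000 Y8.000
; layer 2
G0 Z9.200
G0 X16.000 Y8.000
G1 X14.472 Y12.702
G1 X10.472 Y15.608
G1 X5.528 Y15.608
G1 X1.528 Y12.702
G1 X0.000 Y8.000
G1 X1.528 Y3.298
G1 X5.528 Y0.392
G1 X10.472 Y0.392
G1 X14.472 Y3.298
G1 X16.000 Y8.000
; layer 3
G0 Z13.800
G0 X16.000 Y8.000
G1 X14.472 Y12.702
G1 X10.472 Y15.608
G1 X5.528 Y15.608
G1 X1.528 Y12.702
G1 X0.000 Y8.000
G1 X1.528 Y3.298
G1 X5.528 Y0.392
G1 X10.472 Y0.392
G1 X14.472 Y3.298
G1 X16.000 Y8.000
; layer 4
G0 Z18.400
G0 X16.000 Y8.000
G1 X14.472 Y12.702
G1 X10.472 Y15.608
G1 X5.528 Y15.608
G1 X1.528 Y12.702
G1 X0.000 Y8.000
G1 X1.528 Y3.298
G1 X5.528 Y0.392
G1 X10.472 Y0.392
G1 X14.472 Y3.298
G1 X16.000 Y8.000
; layer 5
G0 Z23.000
G0 X16.000 Y8.000
G1 X14.472 Y12.702
G1 X10.472 Y15.608
G1 X5.528 Y15.608
G1 X1.528 Y12.702
G1 X0.000 Y8.000
G1 X1.528 Y3.298
G1 X5.528 Y0.392
G1 X10.472 Y0.392
G1 X14.472 Y3.298
G1 X16.000 Y8.000
M2 ; end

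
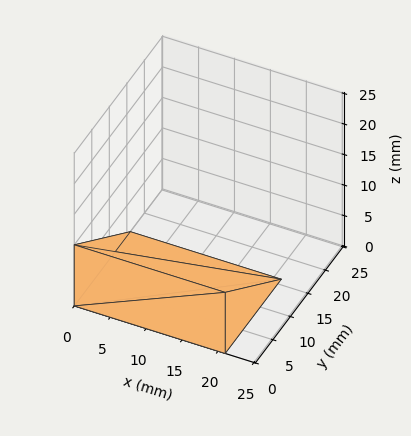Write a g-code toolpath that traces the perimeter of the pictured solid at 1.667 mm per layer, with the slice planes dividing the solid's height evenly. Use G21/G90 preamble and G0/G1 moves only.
Reading the render: the shape is a wedge (ramp): 21 × 16 mm base, rising to 10 mm along the y=0 edge and sloping linearly to z=0 at y=16 (dimensions read to the nearest mm from the axis ticks). For the g-code, the solid's height is divided into equal slices at the stated Δz and each level perimeter traced with G1 moves after a G0 lift.

; perimeter-only toolpath
G21 ; units = mm
G90 ; absolute positioning
G28 ; home
; layer 1
G0 Z1.667
G0 X0.000 Y0.000
G1 X21.000 Y0.000
G1 X21.000 Y13.333
G1 X0.000 Y13.333
G1 X0.000 Y0.000
; layer 2
G0 Z3.333
G0 X0.000 Y0.000
G1 X21.000 Y0.000
G1 X21.000 Y10.667
G1 X0.000 Y10.667
G1 X0.000 Y0.000
; layer 3
G0 Z5.000
G0 X0.000 Y0.000
G1 X21.000 Y0.000
G1 X21.000 Y8.000
G1 X0.000 Y8.000
G1 X0.000 Y0.000
; layer 4
G0 Z6.667
G0 X0.000 Y0.000
G1 X21.000 Y0.000
G1 X21.000 Y5.333
G1 X0.000 Y5.333
G1 X0.000 Y0.000
; layer 5
G0 Z8.333
G0 X0.000 Y0.000
G1 X21.000 Y0.000
G1 X21.000 Y2.667
G1 X0.000 Y2.667
G1 X0.000 Y0.000
M2 ; end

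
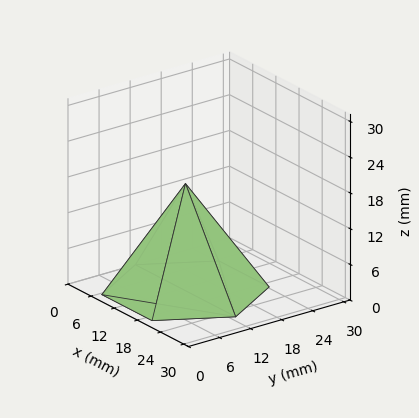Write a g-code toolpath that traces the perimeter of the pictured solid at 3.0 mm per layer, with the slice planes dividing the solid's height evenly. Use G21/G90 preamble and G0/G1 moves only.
Reading the render: the shape is a regular 6-sided pyramid, base circumscribed radius ≈ 13 mm, apex at z ≈ 18 mm (dimensions read to the nearest mm from the axis ticks). For the g-code, the solid's height is divided into equal slices at the stated Δz and each level perimeter traced with G1 moves after a G0 lift.

; perimeter-only toolpath
G21 ; units = mm
G90 ; absolute positioning
G28 ; home
; layer 1
G0 Z3.0
G0 X23.8 Y13.0
G1 X18.4 Y22.4
G1 X7.6 Y22.4
G1 X2.2 Y13.0
G1 X7.6 Y3.6
G1 X18.4 Y3.6
G1 X23.8 Y13.0
; layer 2
G0 Z6.0
G0 X21.7 Y13.0
G1 X17.3 Y20.5
G1 X8.7 Y20.5
G1 X4.3 Y13.0
G1 X8.7 Y5.5
G1 X17.3 Y5.5
G1 X21.7 Y13.0
; layer 3
G0 Z9.0
G0 X19.5 Y13.0
G1 X16.2 Y18.6
G1 X9.8 Y18.6
G1 X6.5 Y13.0
G1 X9.8 Y7.3
G1 X16.2 Y7.3
G1 X19.5 Y13.0
; layer 4
G0 Z12.0
G0 X17.3 Y13.0
G1 X15.2 Y16.8
G1 X10.8 Y16.8
G1 X8.7 Y13.0
G1 X10.8 Y9.2
G1 X15.2 Y9.2
G1 X17.3 Y13.0
; layer 5
G0 Z15.0
G0 X15.2 Y13.0
G1 X14.1 Y14.9
G1 X11.9 Y14.9
G1 X10.8 Y13.0
G1 X11.9 Y11.1
G1 X14.1 Y11.1
G1 X15.2 Y13.0
M2 ; end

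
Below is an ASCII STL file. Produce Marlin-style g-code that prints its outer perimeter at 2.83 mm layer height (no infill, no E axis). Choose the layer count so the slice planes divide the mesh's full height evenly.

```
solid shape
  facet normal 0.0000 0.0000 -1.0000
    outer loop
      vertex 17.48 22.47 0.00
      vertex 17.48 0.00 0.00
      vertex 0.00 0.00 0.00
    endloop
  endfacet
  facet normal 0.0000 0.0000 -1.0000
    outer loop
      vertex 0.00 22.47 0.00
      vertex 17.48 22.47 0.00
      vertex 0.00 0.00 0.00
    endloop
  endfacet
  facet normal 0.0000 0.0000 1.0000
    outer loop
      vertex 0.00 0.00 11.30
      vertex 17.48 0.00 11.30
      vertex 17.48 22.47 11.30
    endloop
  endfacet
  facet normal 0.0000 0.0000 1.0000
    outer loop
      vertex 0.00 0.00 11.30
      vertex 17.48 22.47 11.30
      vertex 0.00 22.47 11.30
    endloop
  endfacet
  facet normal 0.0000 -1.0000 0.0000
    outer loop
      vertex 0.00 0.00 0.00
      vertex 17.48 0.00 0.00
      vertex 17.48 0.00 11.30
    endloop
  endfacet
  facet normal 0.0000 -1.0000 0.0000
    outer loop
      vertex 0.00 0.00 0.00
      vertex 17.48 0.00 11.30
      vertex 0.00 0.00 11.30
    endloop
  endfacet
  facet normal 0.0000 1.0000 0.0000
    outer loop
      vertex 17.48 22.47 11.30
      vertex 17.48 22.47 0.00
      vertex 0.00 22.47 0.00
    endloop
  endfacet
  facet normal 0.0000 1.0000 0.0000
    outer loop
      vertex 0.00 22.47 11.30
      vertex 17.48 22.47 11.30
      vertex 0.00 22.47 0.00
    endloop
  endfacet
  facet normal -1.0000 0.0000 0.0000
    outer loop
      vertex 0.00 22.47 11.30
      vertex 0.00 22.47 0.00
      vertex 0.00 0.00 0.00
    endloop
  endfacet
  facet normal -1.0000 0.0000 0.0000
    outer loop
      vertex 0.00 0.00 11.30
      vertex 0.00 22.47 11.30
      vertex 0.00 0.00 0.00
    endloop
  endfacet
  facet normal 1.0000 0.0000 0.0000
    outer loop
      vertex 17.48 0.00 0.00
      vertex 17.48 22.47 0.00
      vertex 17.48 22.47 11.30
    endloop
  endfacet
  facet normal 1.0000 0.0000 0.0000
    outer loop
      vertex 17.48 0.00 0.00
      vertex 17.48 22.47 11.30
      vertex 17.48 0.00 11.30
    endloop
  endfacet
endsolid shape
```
; perimeter-only toolpath
G21 ; units = mm
G90 ; absolute positioning
G28 ; home
; layer 1
G0 Z2.83
G0 X0.00 Y0.00
G1 X17.48 Y0.00
G1 X17.48 Y22.47
G1 X0.00 Y22.47
G1 X0.00 Y0.00
; layer 2
G0 Z5.65
G0 X0.00 Y0.00
G1 X17.48 Y0.00
G1 X17.48 Y22.47
G1 X0.00 Y22.47
G1 X0.00 Y0.00
; layer 3
G0 Z8.48
G0 X0.00 Y0.00
G1 X17.48 Y0.00
G1 X17.48 Y22.47
G1 X0.00 Y22.47
G1 X0.00 Y0.00
; layer 4
G0 Z11.30
G0 X0.00 Y0.00
G1 X17.48 Y0.00
G1 X17.48 Y22.47
G1 X0.00 Y22.47
G1 X0.00 Y0.00
M2 ; end

The solid is a rectangular box, roughly 17.5 × 22.5 mm footprint and 11.3 mm tall. Slicing at Δz = 2.83 mm — 4 equal slices spanning the solid's height, so layer i sits at z = i·h/4 — gives 4 non-empty perimeters. Each is a 4-segment closed polygon; G0 lifts to the layer z and rapids to the start vertex, then G1 traces the edges.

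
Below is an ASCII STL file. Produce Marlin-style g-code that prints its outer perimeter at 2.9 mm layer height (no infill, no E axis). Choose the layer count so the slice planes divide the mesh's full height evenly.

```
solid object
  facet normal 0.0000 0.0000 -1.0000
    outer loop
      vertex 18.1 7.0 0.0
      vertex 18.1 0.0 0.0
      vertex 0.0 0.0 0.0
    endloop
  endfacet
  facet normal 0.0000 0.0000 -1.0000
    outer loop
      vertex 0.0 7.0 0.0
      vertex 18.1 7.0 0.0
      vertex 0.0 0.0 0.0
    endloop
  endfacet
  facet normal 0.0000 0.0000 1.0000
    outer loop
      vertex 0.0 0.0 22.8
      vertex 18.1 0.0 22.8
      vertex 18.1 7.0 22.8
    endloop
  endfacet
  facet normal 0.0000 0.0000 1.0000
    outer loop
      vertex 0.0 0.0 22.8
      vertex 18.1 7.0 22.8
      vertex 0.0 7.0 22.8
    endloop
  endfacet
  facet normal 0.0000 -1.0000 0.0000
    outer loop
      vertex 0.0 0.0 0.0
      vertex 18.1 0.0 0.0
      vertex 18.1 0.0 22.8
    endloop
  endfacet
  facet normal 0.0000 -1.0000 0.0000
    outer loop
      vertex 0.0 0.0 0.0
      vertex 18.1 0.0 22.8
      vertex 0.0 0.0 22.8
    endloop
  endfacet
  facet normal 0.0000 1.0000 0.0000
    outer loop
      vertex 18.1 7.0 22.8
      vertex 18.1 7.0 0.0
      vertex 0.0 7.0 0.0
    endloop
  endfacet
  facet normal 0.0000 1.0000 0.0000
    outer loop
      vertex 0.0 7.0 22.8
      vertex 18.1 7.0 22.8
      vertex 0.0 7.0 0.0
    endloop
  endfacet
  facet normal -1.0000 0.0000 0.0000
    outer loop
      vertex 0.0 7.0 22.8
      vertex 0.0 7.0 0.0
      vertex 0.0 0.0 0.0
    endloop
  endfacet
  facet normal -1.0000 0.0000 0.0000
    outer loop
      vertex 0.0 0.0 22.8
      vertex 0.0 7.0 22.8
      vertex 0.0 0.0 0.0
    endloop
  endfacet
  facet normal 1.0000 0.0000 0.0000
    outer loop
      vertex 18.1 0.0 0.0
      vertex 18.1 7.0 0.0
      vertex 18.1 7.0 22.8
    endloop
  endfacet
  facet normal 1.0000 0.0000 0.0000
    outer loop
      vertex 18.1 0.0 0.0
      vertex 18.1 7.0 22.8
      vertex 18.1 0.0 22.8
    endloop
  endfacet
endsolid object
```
; perimeter-only toolpath
G21 ; units = mm
G90 ; absolute positioning
G28 ; home
; layer 1
G0 Z2.9
G0 X0.0 Y0.0
G1 X18.1 Y0.0
G1 X18.1 Y7.0
G1 X0.0 Y7.0
G1 X0.0 Y0.0
; layer 2
G0 Z5.7
G0 X0.0 Y0.0
G1 X18.1 Y0.0
G1 X18.1 Y7.0
G1 X0.0 Y7.0
G1 X0.0 Y0.0
; layer 3
G0 Z8.6
G0 X0.0 Y0.0
G1 X18.1 Y0.0
G1 X18.1 Y7.0
G1 X0.0 Y7.0
G1 X0.0 Y0.0
; layer 4
G0 Z11.4
G0 X0.0 Y0.0
G1 X18.1 Y0.0
G1 X18.1 Y7.0
G1 X0.0 Y7.0
G1 X0.0 Y0.0
; layer 5
G0 Z14.2
G0 X0.0 Y0.0
G1 X18.1 Y0.0
G1 X18.1 Y7.0
G1 X0.0 Y7.0
G1 X0.0 Y0.0
; layer 6
G0 Z17.1
G0 X0.0 Y0.0
G1 X18.1 Y0.0
G1 X18.1 Y7.0
G1 X0.0 Y7.0
G1 X0.0 Y0.0
; layer 7
G0 Z19.9
G0 X0.0 Y0.0
G1 X18.1 Y0.0
G1 X18.1 Y7.0
G1 X0.0 Y7.0
G1 X0.0 Y0.0
; layer 8
G0 Z22.8
G0 X0.0 Y0.0
G1 X18.1 Y0.0
G1 X18.1 Y7.0
G1 X0.0 Y7.0
G1 X0.0 Y0.0
M2 ; end

The solid is a rectangular box, roughly 18.1 × 7 mm footprint and 22.8 mm tall. Slicing at Δz = 2.9 mm — 8 equal slices spanning the solid's height, so layer i sits at z = i·h/8 — gives 8 non-empty perimeters. Each is a 4-segment closed polygon; G0 lifts to the layer z and rapids to the start vertex, then G1 traces the edges.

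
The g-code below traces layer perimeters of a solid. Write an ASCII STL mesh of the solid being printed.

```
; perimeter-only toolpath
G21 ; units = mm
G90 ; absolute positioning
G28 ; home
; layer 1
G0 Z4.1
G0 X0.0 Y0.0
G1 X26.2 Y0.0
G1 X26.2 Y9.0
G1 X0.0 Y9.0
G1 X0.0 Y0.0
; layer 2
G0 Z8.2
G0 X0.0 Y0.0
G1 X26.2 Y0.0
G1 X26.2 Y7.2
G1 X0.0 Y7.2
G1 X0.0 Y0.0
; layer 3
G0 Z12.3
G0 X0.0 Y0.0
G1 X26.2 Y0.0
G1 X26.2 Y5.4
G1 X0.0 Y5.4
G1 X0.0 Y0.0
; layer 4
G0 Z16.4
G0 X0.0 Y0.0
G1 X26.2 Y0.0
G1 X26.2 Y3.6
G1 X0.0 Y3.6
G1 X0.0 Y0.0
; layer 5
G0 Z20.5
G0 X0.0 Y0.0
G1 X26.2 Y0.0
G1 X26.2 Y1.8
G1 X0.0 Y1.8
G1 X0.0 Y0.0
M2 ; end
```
solid part
  facet normal 0.0000 0.0000 -1.0000
    outer loop
      vertex 26.2 10.8 0.0
      vertex 26.2 0.0 0.0
      vertex 0.0 0.0 0.0
    endloop
  endfacet
  facet normal 0.0000 0.0000 -1.0000
    outer loop
      vertex 0.0 10.8 0.0
      vertex 26.2 10.8 0.0
      vertex 0.0 0.0 0.0
    endloop
  endfacet
  facet normal 0.0000 -1.0000 0.0000
    outer loop
      vertex 0.0 0.0 0.0
      vertex 26.2 0.0 0.0
      vertex 26.2 0.0 24.6
    endloop
  endfacet
  facet normal 0.0000 -1.0000 0.0000
    outer loop
      vertex 0.0 0.0 0.0
      vertex 26.2 0.0 24.6
      vertex 0.0 0.0 24.6
    endloop
  endfacet
  facet normal 0.0000 0.9156 0.4020
    outer loop
      vertex 0.0 0.0 24.6
      vertex 26.2 0.0 24.6
      vertex 26.2 10.8 0.0
    endloop
  endfacet
  facet normal 0.0000 0.9156 0.4020
    outer loop
      vertex 0.0 0.0 24.6
      vertex 26.2 10.8 0.0
      vertex 0.0 10.8 0.0
    endloop
  endfacet
  facet normal -1.0000 0.0000 0.0000
    outer loop
      vertex 0.0 0.0 24.6
      vertex 0.0 10.8 0.0
      vertex 0.0 0.0 0.0
    endloop
  endfacet
  facet normal 1.0000 0.0000 0.0000
    outer loop
      vertex 26.2 0.0 0.0
      vertex 26.2 10.8 0.0
      vertex 26.2 0.0 24.6
    endloop
  endfacet
endsolid part

The G0 Z moves step by Δz≈4.1 mm. The G1 loops shrink linearly with z, so the solid tapers from its base footprint up to z≈24.6. Closing with a flat bottom cap and the tapered top and triangulating gives 8 facets — a wedge (ramp): 26.2 × 10.8 mm base, rising to 24.6 mm along the y=0 edge and sloping linearly to z=0 at y=10.8.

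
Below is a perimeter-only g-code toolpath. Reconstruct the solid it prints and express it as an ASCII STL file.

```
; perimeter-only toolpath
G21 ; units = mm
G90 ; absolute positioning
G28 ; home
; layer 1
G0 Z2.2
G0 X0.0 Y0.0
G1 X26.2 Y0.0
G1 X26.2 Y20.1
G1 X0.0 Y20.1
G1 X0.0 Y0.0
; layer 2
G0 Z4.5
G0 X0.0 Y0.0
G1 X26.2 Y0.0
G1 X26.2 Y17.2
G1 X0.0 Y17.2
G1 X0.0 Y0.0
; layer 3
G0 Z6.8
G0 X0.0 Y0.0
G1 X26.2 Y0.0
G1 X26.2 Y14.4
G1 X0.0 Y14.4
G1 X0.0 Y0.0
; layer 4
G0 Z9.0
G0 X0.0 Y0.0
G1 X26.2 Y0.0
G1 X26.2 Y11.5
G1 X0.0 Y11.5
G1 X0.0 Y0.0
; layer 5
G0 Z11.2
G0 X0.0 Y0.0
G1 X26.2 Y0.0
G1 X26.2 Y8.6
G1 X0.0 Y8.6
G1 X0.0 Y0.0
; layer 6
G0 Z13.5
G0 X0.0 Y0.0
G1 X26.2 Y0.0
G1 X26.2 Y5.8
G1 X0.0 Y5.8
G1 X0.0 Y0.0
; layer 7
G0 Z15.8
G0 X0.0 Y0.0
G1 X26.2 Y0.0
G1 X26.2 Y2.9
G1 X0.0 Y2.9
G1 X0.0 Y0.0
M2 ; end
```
solid part
  facet normal 0.0000 0.0000 -1.0000
    outer loop
      vertex 26.2 23.0 0.0
      vertex 26.2 0.0 0.0
      vertex 0.0 0.0 0.0
    endloop
  endfacet
  facet normal 0.0000 0.0000 -1.0000
    outer loop
      vertex 0.0 23.0 0.0
      vertex 26.2 23.0 0.0
      vertex 0.0 0.0 0.0
    endloop
  endfacet
  facet normal 0.0000 -1.0000 0.0000
    outer loop
      vertex 0.0 0.0 0.0
      vertex 26.2 0.0 0.0
      vertex 26.2 0.0 18.0
    endloop
  endfacet
  facet normal 0.0000 -1.0000 0.0000
    outer loop
      vertex 0.0 0.0 0.0
      vertex 26.2 0.0 18.0
      vertex 0.0 0.0 18.0
    endloop
  endfacet
  facet normal 0.0000 0.6163 0.7875
    outer loop
      vertex 0.0 0.0 18.0
      vertex 26.2 0.0 18.0
      vertex 26.2 23.0 0.0
    endloop
  endfacet
  facet normal 0.0000 0.6163 0.7875
    outer loop
      vertex 0.0 0.0 18.0
      vertex 26.2 23.0 0.0
      vertex 0.0 23.0 0.0
    endloop
  endfacet
  facet normal -1.0000 0.0000 0.0000
    outer loop
      vertex 0.0 0.0 18.0
      vertex 0.0 23.0 0.0
      vertex 0.0 0.0 0.0
    endloop
  endfacet
  facet normal 1.0000 0.0000 0.0000
    outer loop
      vertex 26.2 0.0 0.0
      vertex 26.2 23.0 0.0
      vertex 26.2 0.0 18.0
    endloop
  endfacet
endsolid part

The G0 Z moves step by Δz≈2.2 mm. The G1 loops shrink linearly with z, so the solid tapers from its base footprint up to z≈18. Closing with a flat bottom cap and the tapered top and triangulating gives 8 facets — a wedge (ramp): 26.2 × 23 mm base, rising to 18 mm along the y=0 edge and sloping linearly to z=0 at y=23.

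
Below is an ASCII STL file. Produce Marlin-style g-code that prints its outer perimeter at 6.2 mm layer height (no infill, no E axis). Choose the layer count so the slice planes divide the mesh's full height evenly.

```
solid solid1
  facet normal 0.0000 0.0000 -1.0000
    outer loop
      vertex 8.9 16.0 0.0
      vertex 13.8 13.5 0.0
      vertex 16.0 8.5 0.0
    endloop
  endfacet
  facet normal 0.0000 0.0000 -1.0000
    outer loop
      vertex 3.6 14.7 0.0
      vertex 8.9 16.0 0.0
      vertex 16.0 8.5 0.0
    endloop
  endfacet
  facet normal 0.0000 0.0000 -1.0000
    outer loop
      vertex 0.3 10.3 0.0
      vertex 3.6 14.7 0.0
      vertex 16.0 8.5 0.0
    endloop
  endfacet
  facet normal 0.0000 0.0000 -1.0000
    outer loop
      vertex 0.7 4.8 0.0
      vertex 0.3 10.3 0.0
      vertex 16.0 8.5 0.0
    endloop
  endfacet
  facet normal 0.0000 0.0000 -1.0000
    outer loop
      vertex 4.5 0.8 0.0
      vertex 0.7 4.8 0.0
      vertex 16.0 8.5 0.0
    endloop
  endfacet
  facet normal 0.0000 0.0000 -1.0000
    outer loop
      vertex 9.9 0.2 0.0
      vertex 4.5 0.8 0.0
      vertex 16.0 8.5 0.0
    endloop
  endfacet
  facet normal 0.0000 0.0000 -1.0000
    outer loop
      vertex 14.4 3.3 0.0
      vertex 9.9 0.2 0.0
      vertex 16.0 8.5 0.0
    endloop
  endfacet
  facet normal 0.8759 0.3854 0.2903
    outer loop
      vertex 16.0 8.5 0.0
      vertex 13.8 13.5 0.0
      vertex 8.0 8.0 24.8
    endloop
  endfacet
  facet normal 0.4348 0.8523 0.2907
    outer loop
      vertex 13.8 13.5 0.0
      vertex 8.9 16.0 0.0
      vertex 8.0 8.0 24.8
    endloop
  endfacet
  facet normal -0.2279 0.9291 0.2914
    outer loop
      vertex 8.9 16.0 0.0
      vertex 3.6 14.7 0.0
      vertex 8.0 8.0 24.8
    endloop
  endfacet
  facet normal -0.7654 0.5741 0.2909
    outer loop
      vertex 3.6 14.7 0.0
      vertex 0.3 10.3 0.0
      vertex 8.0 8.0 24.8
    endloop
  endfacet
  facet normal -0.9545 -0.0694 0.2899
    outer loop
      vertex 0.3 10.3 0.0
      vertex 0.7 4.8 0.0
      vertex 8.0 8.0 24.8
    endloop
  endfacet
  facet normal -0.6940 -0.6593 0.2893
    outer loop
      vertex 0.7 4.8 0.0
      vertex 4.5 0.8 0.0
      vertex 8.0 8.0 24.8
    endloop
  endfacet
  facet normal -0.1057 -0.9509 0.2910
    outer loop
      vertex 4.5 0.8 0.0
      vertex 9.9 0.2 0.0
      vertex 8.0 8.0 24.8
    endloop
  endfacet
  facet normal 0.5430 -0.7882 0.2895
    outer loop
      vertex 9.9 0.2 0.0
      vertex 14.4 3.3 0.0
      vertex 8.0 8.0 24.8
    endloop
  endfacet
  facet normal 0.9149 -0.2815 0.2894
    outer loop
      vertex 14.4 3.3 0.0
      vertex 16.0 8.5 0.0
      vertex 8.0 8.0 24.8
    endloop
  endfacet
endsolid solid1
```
; perimeter-only toolpath
G21 ; units = mm
G90 ; absolute positioning
G28 ; home
; layer 1
G0 Z6.2
G0 X14.0 Y8.4
G1 X12.4 Y12.1
G1 X8.7 Y14.0
G1 X4.7 Y13.0
G1 X2.2 Y9.7
G1 X2.5 Y5.6
G1 X5.4 Y2.6
G1 X9.4 Y2.1
G1 X12.8 Y4.5
G1 X14.0 Y8.4
; layer 2
G0 Z12.4
G0 X12.0 Y8.2
G1 X10.9 Y10.8
G1 X8.4 Y12.0
G1 X5.8 Y11.3
G1 X4.2 Y9.2
G1 X4.3 Y6.4
G1 X6.2 Y4.4
G1 X8.9 Y4.1
G1 X11.2 Y5.7
G1 X12.0 Y8.2
; layer 3
G0 Z18.6
G0 X10.0 Y8.1
G1 X9.4 Y9.4
G1 X8.2 Y10.0
G1 X6.9 Y9.7
G1 X6.1 Y8.6
G1 X6.2 Y7.2
G1 X7.1 Y6.2
G1 X8.5 Y6.0
G1 X9.6 Y6.8
G1 X10.0 Y8.1
M2 ; end

The solid is a regular 9-sided pyramid, base circumscribed radius ≈ 8 mm, apex at z ≈ 24.8 mm. Slicing at Δz = 6.2 mm — 4 equal slices spanning the solid's height, so layer i sits at z = i·h/4 — gives 3 non-empty perimeters. Each is a 9-segment closed polygon; G0 lifts to the layer z and rapids to the start vertex, then G1 traces the edges. The cross-section shrinks linearly with z (the slice at the apex is degenerate and omitted).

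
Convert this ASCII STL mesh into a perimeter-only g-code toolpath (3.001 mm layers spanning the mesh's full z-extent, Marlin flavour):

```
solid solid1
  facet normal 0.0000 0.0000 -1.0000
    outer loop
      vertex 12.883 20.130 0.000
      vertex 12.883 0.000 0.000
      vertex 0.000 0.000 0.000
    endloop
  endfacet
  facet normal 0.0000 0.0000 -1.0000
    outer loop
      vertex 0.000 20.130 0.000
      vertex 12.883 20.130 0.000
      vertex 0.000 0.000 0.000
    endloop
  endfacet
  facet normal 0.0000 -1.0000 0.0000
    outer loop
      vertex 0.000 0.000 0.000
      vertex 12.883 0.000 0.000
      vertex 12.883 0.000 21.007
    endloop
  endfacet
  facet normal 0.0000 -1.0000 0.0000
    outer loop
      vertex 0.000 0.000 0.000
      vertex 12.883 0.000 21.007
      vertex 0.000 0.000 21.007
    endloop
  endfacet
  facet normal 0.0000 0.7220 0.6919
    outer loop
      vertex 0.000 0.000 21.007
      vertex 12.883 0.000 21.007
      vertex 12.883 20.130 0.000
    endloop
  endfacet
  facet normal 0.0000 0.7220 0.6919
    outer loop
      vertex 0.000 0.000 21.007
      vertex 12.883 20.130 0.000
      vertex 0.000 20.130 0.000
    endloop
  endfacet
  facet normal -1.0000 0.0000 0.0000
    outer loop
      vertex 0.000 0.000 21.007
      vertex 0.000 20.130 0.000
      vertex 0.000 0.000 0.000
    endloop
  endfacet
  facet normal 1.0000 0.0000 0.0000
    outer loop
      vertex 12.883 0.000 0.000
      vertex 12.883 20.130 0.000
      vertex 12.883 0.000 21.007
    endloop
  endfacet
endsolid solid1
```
; perimeter-only toolpath
G21 ; units = mm
G90 ; absolute positioning
G28 ; home
; layer 1
G0 Z3.001
G0 X0.000 Y0.000
G1 X12.883 Y0.000
G1 X12.883 Y17.254
G1 X0.000 Y17.254
G1 X0.000 Y0.000
; layer 2
G0 Z6.002
G0 X0.000 Y0.000
G1 X12.883 Y0.000
G1 X12.883 Y14.379
G1 X0.000 Y14.379
G1 X0.000 Y0.000
; layer 3
G0 Z9.003
G0 X0.000 Y0.000
G1 X12.883 Y0.000
G1 X12.883 Y11.503
G1 X0.000 Y11.503
G1 X0.000 Y0.000
; layer 4
G0 Z12.004
G0 X0.000 Y0.000
G1 X12.883 Y0.000
G1 X12.883 Y8.627
G1 X0.000 Y8.627
G1 X0.000 Y0.000
; layer 5
G0 Z15.005
G0 X0.000 Y0.000
G1 X12.883 Y0.000
G1 X12.883 Y5.751
G1 X0.000 Y5.751
G1 X0.000 Y0.000
; layer 6
G0 Z18.006
G0 X0.000 Y0.000
G1 X12.883 Y0.000
G1 X12.883 Y2.876
G1 X0.000 Y2.876
G1 X0.000 Y0.000
M2 ; end

The solid is a wedge (ramp): 12.9 × 20.1 mm base, rising to 21 mm along the y=0 edge and sloping linearly to z=0 at y=20.1. Slicing at Δz = 3.001 mm — 7 equal slices spanning the solid's height, so layer i sits at z = i·h/7 — gives 6 non-empty perimeters. Each is a 4-segment closed polygon; G0 lifts to the layer z and rapids to the start vertex, then G1 traces the edges. The cross-section shrinks linearly with z (the slice at the apex is degenerate and omitted).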